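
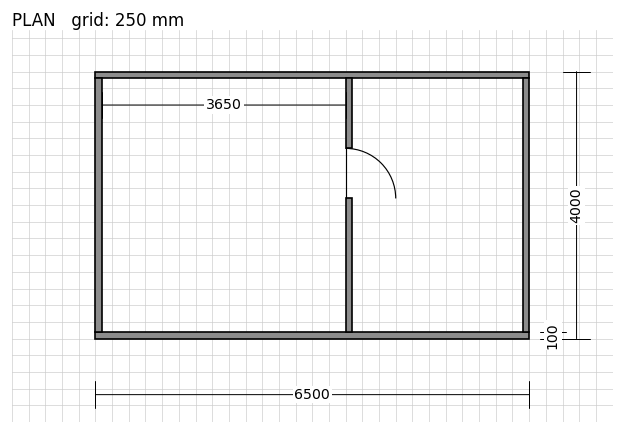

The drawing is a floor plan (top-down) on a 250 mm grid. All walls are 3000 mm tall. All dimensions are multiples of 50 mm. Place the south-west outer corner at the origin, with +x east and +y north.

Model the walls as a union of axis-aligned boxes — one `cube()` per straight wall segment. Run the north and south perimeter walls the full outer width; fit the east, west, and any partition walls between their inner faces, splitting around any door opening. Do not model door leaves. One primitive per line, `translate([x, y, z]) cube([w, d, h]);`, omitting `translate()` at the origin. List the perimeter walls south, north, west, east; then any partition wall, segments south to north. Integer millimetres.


cube([6500, 100, 3000]);
translate([0, 3900, 0]) cube([6500, 100, 3000]);
translate([0, 100, 0]) cube([100, 3800, 3000]);
translate([6400, 100, 0]) cube([100, 3800, 3000]);
translate([3750, 100, 0]) cube([100, 2000, 3000]);
translate([3750, 2850, 0]) cube([100, 1050, 3000]);


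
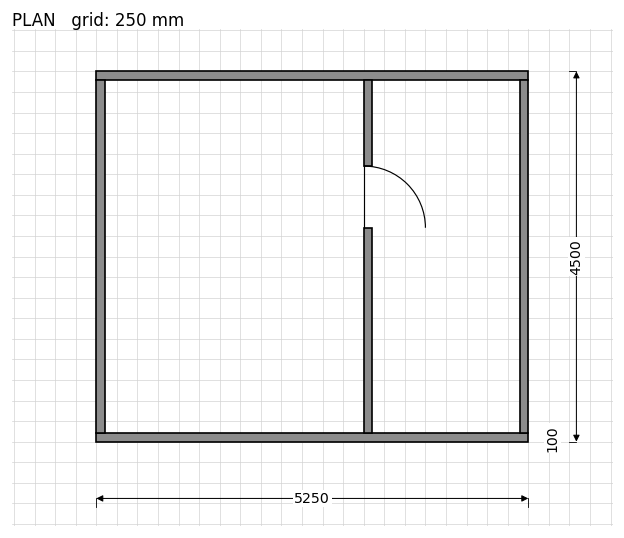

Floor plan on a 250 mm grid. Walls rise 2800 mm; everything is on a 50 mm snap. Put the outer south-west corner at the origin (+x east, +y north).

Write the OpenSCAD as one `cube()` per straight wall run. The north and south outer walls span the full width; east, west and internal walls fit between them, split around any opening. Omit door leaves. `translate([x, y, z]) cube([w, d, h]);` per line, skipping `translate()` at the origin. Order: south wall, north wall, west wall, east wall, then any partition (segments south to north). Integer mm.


cube([5250, 100, 2800]);
translate([0, 4400, 0]) cube([5250, 100, 2800]);
translate([0, 100, 0]) cube([100, 4300, 2800]);
translate([5150, 100, 0]) cube([100, 4300, 2800]);
translate([3250, 100, 0]) cube([100, 2500, 2800]);
translate([3250, 3350, 0]) cube([100, 1050, 2800]);


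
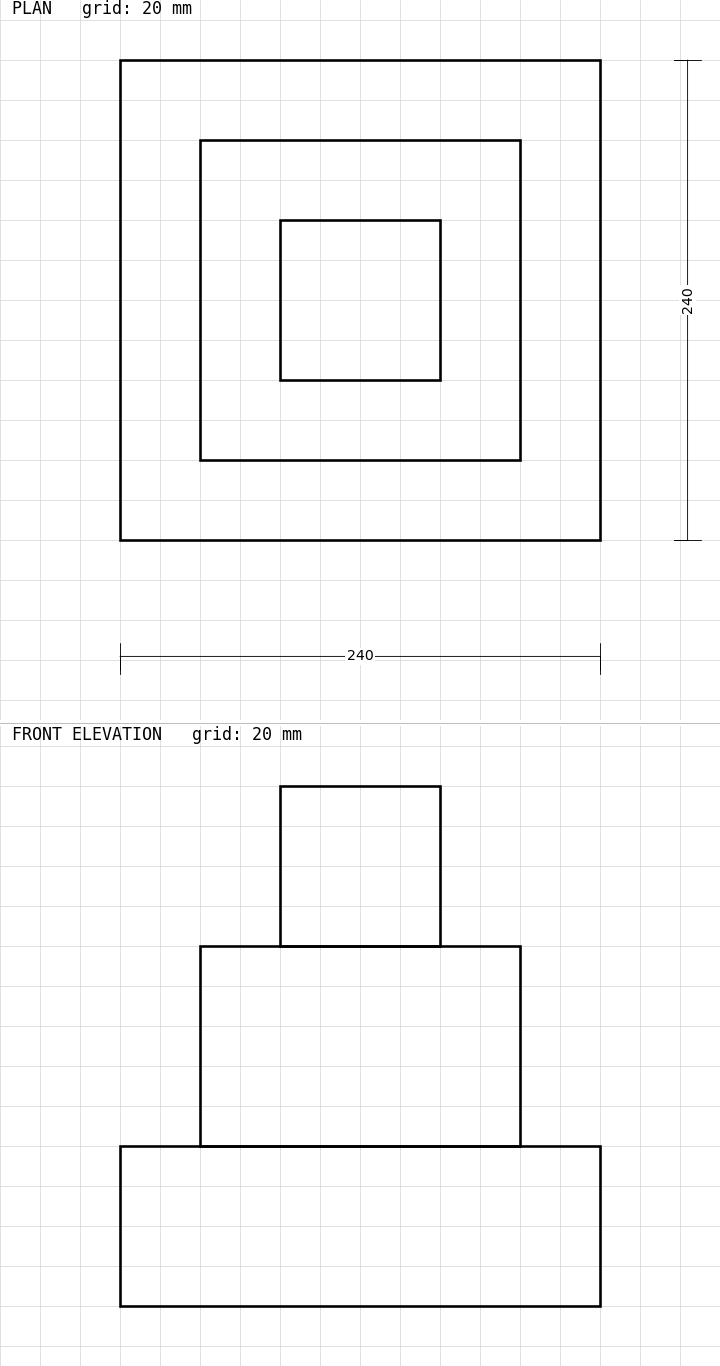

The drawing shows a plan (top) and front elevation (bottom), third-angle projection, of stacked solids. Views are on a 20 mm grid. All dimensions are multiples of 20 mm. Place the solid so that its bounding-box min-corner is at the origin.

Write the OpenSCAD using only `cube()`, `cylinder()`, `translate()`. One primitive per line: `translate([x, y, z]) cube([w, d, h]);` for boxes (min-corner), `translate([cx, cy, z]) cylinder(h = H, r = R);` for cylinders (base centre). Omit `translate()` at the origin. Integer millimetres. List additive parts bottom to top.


cube([240, 240, 80]);
translate([40, 40, 80]) cube([160, 160, 100]);
translate([80, 80, 180]) cube([80, 80, 80]);


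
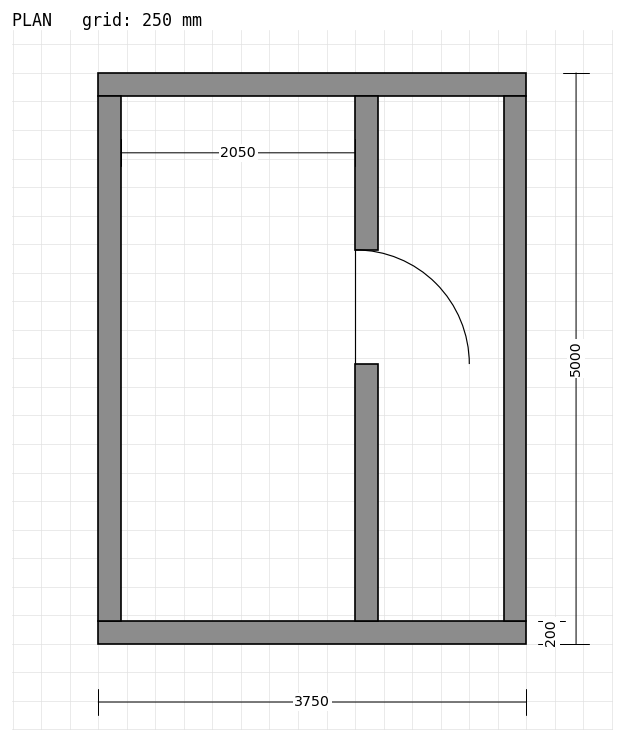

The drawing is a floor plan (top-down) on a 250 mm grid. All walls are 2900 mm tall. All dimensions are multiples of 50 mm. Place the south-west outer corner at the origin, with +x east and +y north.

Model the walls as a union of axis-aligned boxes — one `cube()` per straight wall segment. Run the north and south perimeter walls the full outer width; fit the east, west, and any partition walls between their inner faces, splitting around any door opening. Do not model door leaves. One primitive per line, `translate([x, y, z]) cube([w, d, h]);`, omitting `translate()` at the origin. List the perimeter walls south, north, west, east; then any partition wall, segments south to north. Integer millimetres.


cube([3750, 200, 2900]);
translate([0, 4800, 0]) cube([3750, 200, 2900]);
translate([0, 200, 0]) cube([200, 4600, 2900]);
translate([3550, 200, 0]) cube([200, 4600, 2900]);
translate([2250, 200, 0]) cube([200, 2250, 2900]);
translate([2250, 3450, 0]) cube([200, 1350, 2900]);


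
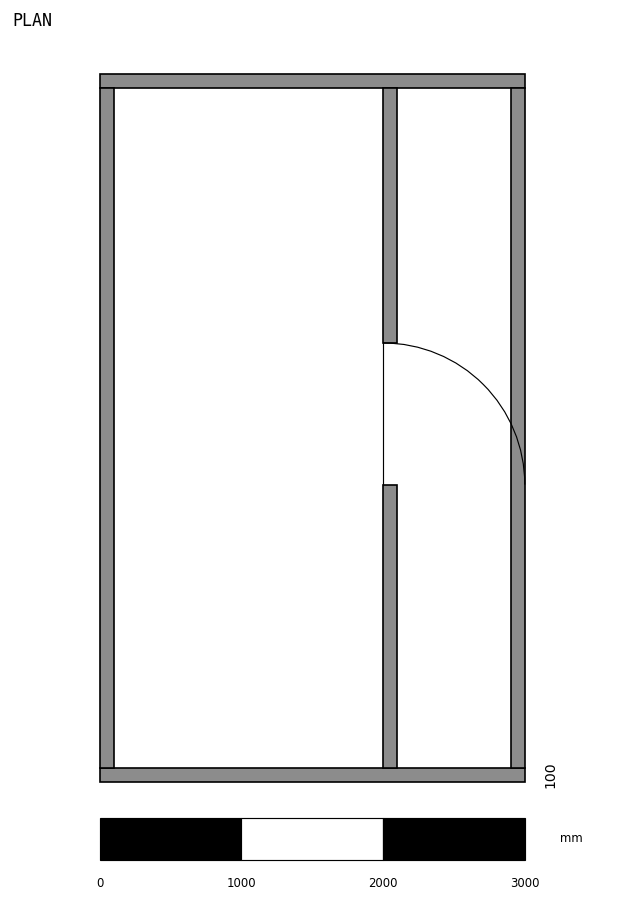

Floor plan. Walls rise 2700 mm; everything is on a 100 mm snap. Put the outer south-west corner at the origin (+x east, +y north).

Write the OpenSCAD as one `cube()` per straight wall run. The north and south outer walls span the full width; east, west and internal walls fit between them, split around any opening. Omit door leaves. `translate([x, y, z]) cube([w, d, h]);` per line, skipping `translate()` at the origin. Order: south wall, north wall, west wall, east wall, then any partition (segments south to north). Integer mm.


cube([3000, 100, 2700]);
translate([0, 4900, 0]) cube([3000, 100, 2700]);
translate([0, 100, 0]) cube([100, 4800, 2700]);
translate([2900, 100, 0]) cube([100, 4800, 2700]);
translate([2000, 100, 0]) cube([100, 2000, 2700]);
translate([2000, 3100, 0]) cube([100, 1800, 2700]);


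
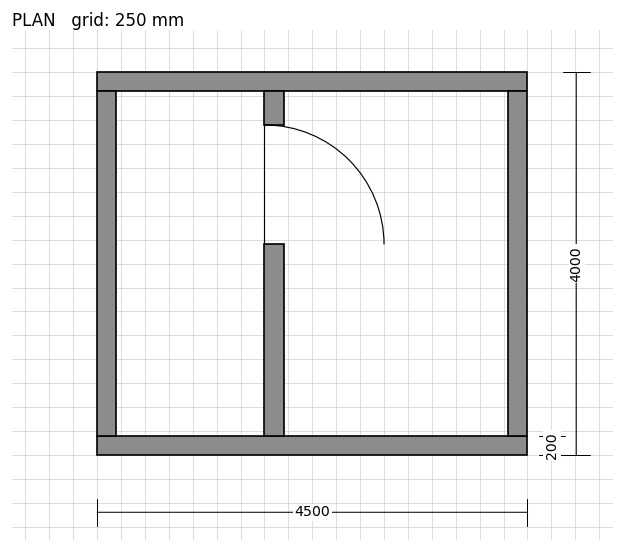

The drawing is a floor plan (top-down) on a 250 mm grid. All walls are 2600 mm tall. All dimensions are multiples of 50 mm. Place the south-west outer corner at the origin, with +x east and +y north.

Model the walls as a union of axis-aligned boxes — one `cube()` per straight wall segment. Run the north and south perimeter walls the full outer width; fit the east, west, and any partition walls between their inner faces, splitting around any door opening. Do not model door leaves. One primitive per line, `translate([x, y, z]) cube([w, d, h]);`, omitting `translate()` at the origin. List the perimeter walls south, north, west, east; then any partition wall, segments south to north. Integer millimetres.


cube([4500, 200, 2600]);
translate([0, 3800, 0]) cube([4500, 200, 2600]);
translate([0, 200, 0]) cube([200, 3600, 2600]);
translate([4300, 200, 0]) cube([200, 3600, 2600]);
translate([1750, 200, 0]) cube([200, 2000, 2600]);
translate([1750, 3450, 0]) cube([200, 350, 2600]);


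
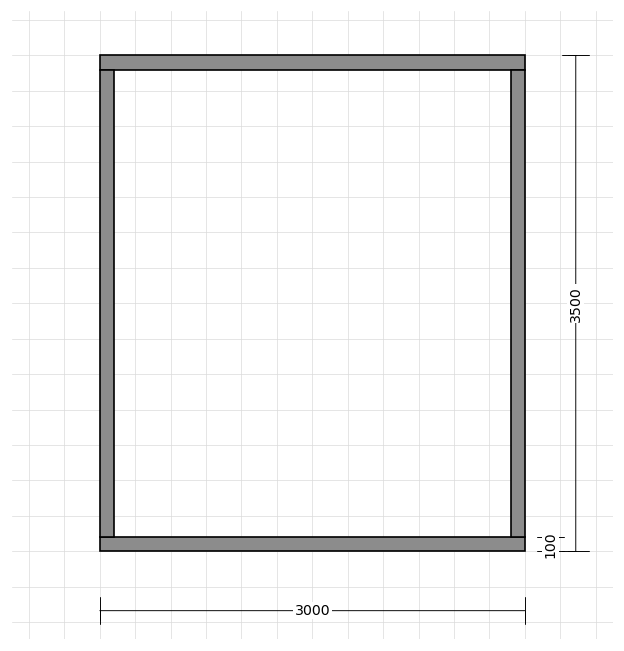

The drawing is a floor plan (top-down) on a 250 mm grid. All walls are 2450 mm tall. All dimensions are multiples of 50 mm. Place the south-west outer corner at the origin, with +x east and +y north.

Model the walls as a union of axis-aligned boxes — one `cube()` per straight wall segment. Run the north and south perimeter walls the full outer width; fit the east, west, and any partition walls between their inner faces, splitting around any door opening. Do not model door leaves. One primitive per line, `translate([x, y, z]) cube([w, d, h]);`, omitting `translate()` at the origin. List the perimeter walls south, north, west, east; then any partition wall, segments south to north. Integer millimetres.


cube([3000, 100, 2450]);
translate([0, 3400, 0]) cube([3000, 100, 2450]);
translate([0, 100, 0]) cube([100, 3300, 2450]);
translate([2900, 100, 0]) cube([100, 3300, 2450]);


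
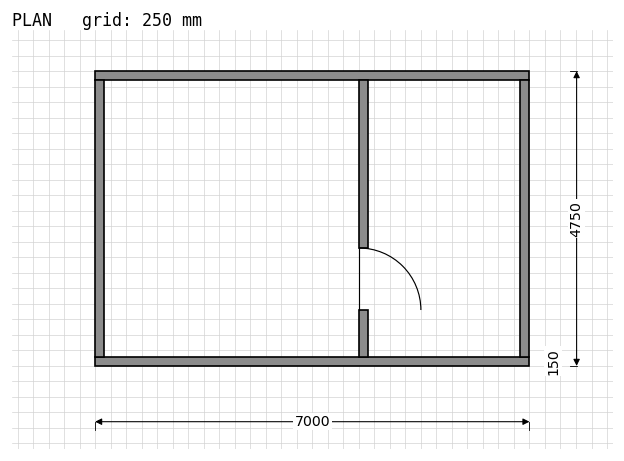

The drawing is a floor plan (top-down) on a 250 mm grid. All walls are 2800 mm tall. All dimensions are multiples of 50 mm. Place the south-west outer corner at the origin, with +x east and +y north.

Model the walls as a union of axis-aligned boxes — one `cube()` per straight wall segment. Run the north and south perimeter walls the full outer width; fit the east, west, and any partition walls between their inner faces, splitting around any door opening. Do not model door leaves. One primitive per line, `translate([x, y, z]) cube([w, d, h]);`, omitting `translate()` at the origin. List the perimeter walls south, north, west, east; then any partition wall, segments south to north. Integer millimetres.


cube([7000, 150, 2800]);
translate([0, 4600, 0]) cube([7000, 150, 2800]);
translate([0, 150, 0]) cube([150, 4450, 2800]);
translate([6850, 150, 0]) cube([150, 4450, 2800]);
translate([4250, 150, 0]) cube([150, 750, 2800]);
translate([4250, 1900, 0]) cube([150, 2700, 2800]);


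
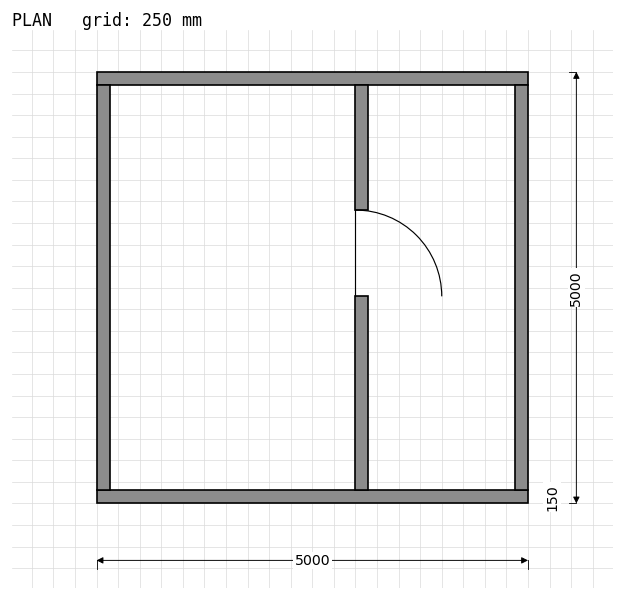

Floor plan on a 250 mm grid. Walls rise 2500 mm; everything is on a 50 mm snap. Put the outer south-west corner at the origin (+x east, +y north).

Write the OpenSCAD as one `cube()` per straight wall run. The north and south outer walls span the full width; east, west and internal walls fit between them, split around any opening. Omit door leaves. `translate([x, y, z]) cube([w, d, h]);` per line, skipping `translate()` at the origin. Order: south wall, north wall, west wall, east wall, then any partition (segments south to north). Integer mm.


cube([5000, 150, 2500]);
translate([0, 4850, 0]) cube([5000, 150, 2500]);
translate([0, 150, 0]) cube([150, 4700, 2500]);
translate([4850, 150, 0]) cube([150, 4700, 2500]);
translate([3000, 150, 0]) cube([150, 2250, 2500]);
translate([3000, 3400, 0]) cube([150, 1450, 2500]);


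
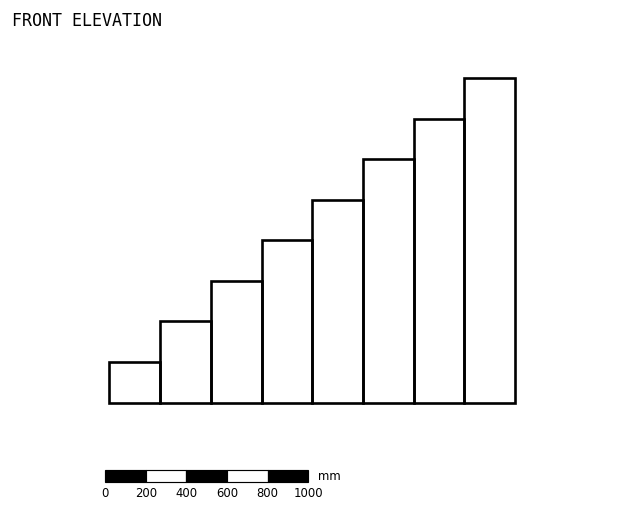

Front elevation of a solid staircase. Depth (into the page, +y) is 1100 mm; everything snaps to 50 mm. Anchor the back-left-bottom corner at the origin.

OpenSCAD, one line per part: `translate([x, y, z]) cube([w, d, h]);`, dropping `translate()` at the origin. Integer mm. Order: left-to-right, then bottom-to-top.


cube([250, 1100, 200]);
translate([250, 0, 0]) cube([250, 1100, 400]);
translate([500, 0, 0]) cube([250, 1100, 600]);
translate([750, 0, 0]) cube([250, 1100, 800]);
translate([1000, 0, 0]) cube([250, 1100, 1000]);
translate([1250, 0, 0]) cube([250, 1100, 1200]);
translate([1500, 0, 0]) cube([250, 1100, 1400]);
translate([1750, 0, 0]) cube([250, 1100, 1600]);


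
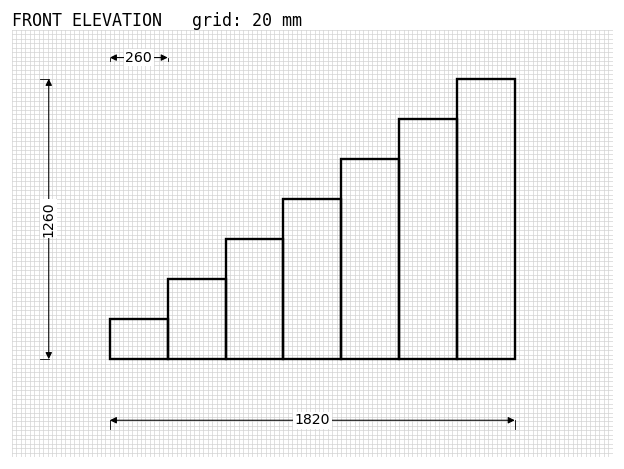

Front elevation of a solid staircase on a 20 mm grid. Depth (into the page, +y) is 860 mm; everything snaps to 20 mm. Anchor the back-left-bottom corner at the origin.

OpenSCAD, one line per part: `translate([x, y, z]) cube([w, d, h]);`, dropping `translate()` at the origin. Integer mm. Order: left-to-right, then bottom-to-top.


cube([260, 860, 180]);
translate([260, 0, 0]) cube([260, 860, 360]);
translate([520, 0, 0]) cube([260, 860, 540]);
translate([780, 0, 0]) cube([260, 860, 720]);
translate([1040, 0, 0]) cube([260, 860, 900]);
translate([1300, 0, 0]) cube([260, 860, 1080]);
translate([1560, 0, 0]) cube([260, 860, 1260]);


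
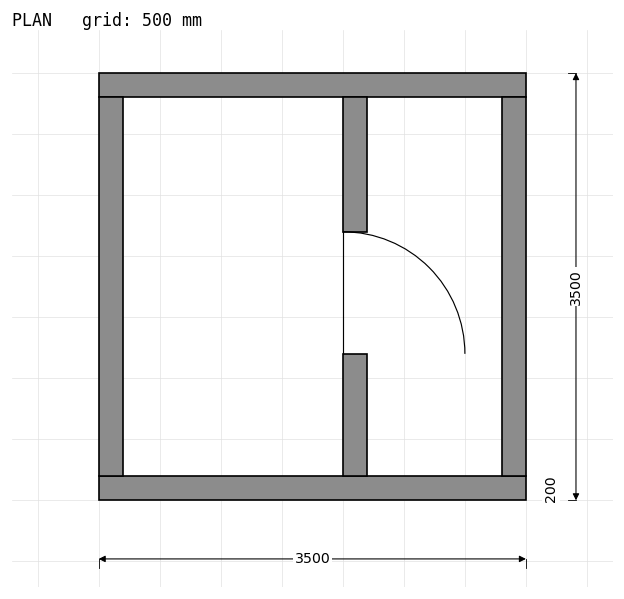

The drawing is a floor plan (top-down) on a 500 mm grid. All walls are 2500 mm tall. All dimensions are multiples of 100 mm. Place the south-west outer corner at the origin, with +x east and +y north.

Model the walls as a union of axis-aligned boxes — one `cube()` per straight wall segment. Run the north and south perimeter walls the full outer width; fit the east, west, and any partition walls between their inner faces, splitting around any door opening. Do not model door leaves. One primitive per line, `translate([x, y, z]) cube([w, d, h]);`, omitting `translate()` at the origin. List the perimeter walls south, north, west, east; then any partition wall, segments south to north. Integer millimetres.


cube([3500, 200, 2500]);
translate([0, 3300, 0]) cube([3500, 200, 2500]);
translate([0, 200, 0]) cube([200, 3100, 2500]);
translate([3300, 200, 0]) cube([200, 3100, 2500]);
translate([2000, 200, 0]) cube([200, 1000, 2500]);
translate([2000, 2200, 0]) cube([200, 1100, 2500]);


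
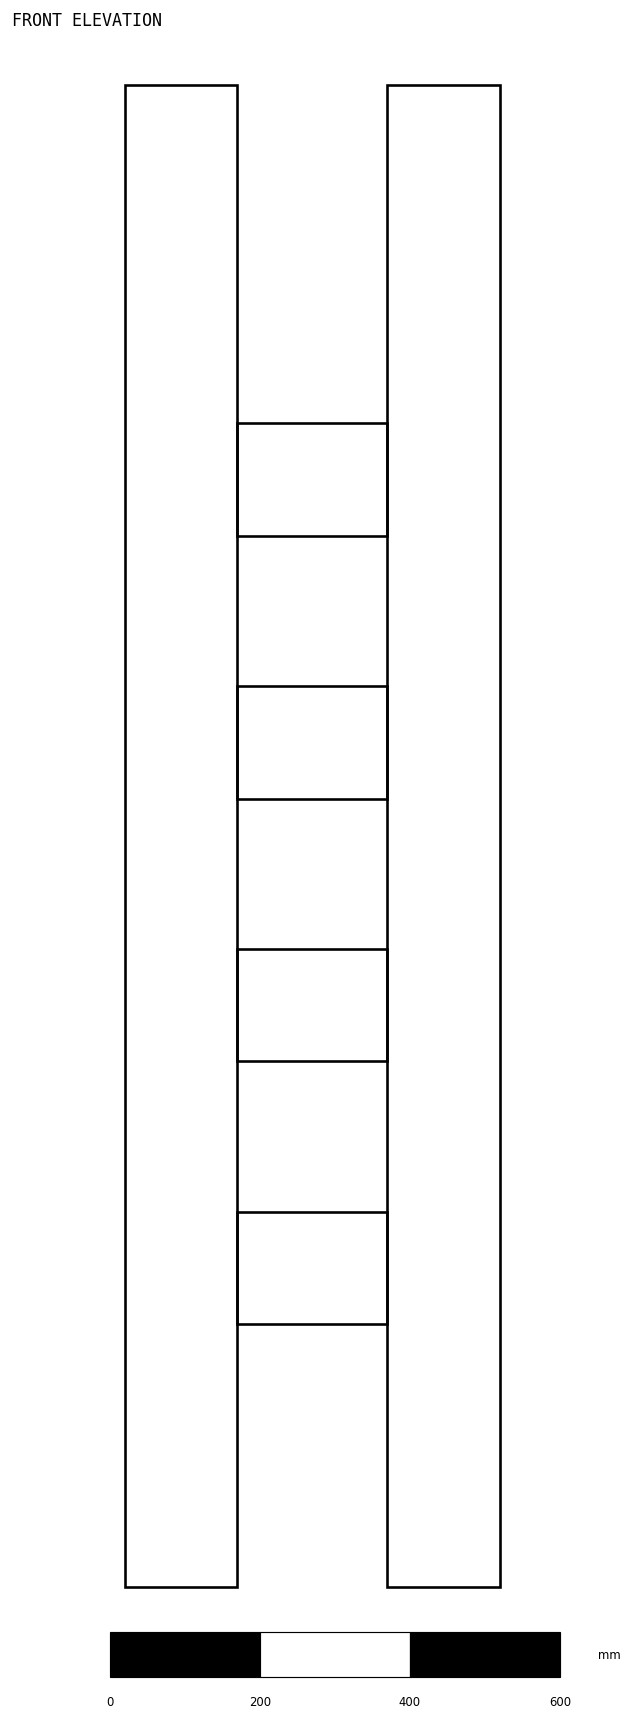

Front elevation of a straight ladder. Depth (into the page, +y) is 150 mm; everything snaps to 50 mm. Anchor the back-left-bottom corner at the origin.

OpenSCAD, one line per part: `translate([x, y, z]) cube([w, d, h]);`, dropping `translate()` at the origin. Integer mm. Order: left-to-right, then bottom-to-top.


cube([150, 150, 2000]);
translate([150, 0, 350]) cube([200, 150, 150]);
translate([150, 0, 700]) cube([200, 150, 150]);
translate([150, 0, 1050]) cube([200, 150, 150]);
translate([150, 0, 1400]) cube([200, 150, 150]);
translate([350, 0, 0]) cube([150, 150, 2000]);


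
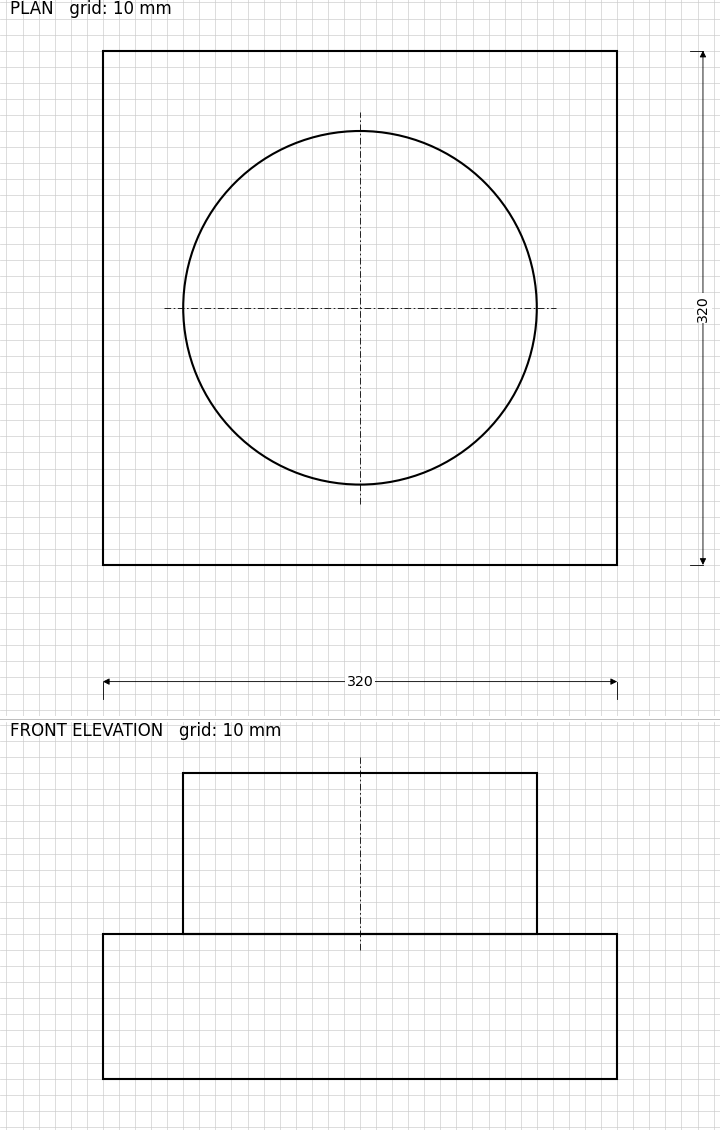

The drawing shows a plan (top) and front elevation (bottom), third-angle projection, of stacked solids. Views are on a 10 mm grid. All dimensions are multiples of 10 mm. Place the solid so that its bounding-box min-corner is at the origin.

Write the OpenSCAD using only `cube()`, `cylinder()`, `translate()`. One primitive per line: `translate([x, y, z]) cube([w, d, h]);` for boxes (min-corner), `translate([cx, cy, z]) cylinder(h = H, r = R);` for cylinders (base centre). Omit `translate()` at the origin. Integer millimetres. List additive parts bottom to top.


cube([320, 320, 90]);
translate([160, 160, 90]) cylinder(h = 100, r = 110);


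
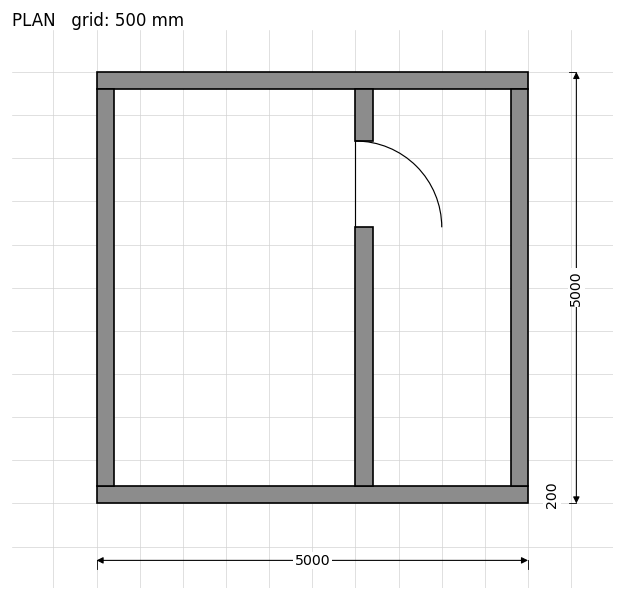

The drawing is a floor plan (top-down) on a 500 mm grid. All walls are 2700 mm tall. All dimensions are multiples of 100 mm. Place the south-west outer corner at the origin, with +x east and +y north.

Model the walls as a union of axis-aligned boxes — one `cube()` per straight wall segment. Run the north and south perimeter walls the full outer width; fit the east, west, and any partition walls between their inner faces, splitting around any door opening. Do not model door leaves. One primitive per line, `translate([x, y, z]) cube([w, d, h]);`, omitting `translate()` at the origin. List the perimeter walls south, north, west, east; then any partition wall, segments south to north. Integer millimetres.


cube([5000, 200, 2700]);
translate([0, 4800, 0]) cube([5000, 200, 2700]);
translate([0, 200, 0]) cube([200, 4600, 2700]);
translate([4800, 200, 0]) cube([200, 4600, 2700]);
translate([3000, 200, 0]) cube([200, 3000, 2700]);
translate([3000, 4200, 0]) cube([200, 600, 2700]);


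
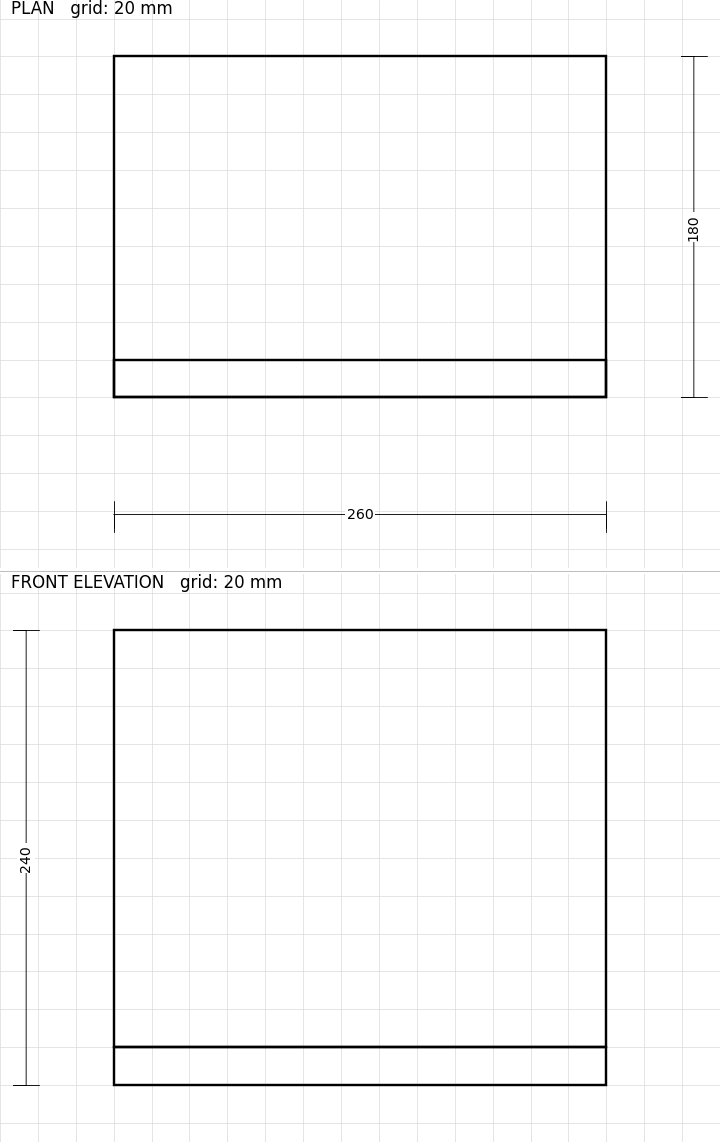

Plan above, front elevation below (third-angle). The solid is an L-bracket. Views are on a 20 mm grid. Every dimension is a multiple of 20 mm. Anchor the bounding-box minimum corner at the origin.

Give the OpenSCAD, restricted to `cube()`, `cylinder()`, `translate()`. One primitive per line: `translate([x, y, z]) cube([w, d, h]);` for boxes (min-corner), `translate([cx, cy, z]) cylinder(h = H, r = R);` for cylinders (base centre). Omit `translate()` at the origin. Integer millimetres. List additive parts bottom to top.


cube([260, 180, 20]);
translate([0, 0, 20]) cube([260, 20, 220]);


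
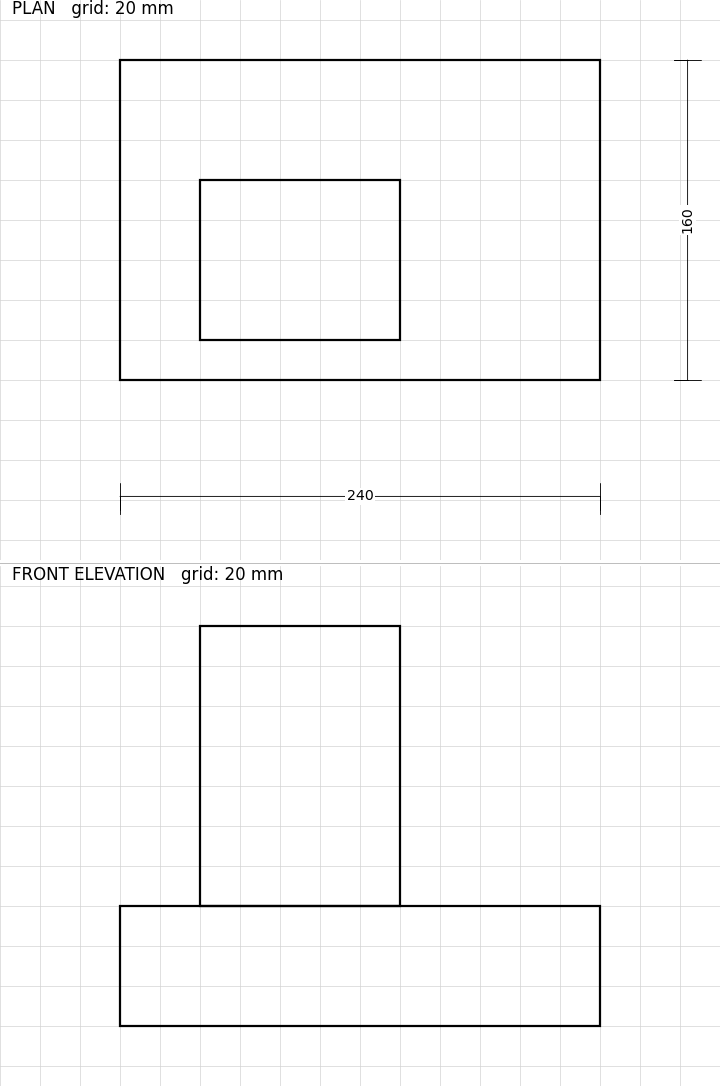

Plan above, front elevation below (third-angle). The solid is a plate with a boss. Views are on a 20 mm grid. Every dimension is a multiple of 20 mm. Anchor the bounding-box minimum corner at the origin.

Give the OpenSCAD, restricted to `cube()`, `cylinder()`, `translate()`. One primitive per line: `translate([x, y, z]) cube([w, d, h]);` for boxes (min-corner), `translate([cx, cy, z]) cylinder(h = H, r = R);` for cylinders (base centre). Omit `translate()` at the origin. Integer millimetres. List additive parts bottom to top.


cube([240, 160, 60]);
translate([40, 20, 60]) cube([100, 80, 140]);


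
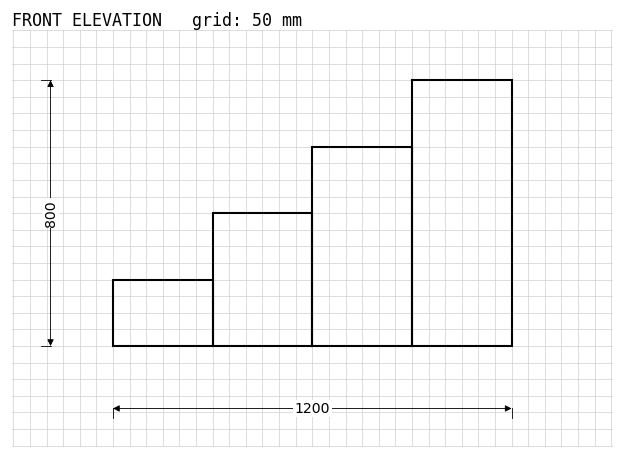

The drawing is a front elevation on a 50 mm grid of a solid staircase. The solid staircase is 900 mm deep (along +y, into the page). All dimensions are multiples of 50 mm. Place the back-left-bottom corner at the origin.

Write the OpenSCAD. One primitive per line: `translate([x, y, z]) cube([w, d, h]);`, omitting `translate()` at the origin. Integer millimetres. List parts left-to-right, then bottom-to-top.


cube([300, 900, 200]);
translate([300, 0, 0]) cube([300, 900, 400]);
translate([600, 0, 0]) cube([300, 900, 600]);
translate([900, 0, 0]) cube([300, 900, 800]);


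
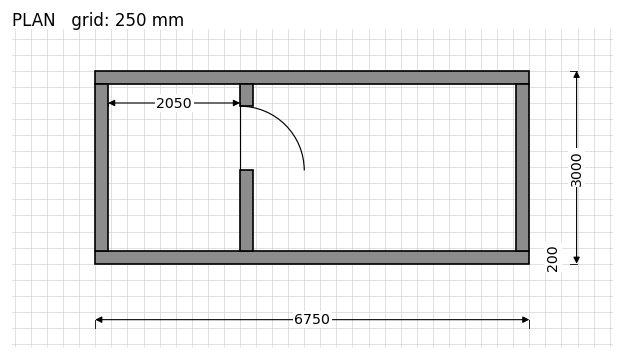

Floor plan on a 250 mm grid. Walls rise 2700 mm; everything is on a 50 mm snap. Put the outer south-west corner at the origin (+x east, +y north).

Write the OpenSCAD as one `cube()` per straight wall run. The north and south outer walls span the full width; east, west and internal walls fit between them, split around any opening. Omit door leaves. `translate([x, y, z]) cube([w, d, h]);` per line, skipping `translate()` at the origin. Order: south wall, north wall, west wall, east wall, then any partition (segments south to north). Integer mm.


cube([6750, 200, 2700]);
translate([0, 2800, 0]) cube([6750, 200, 2700]);
translate([0, 200, 0]) cube([200, 2600, 2700]);
translate([6550, 200, 0]) cube([200, 2600, 2700]);
translate([2250, 200, 0]) cube([200, 1250, 2700]);
translate([2250, 2450, 0]) cube([200, 350, 2700]);


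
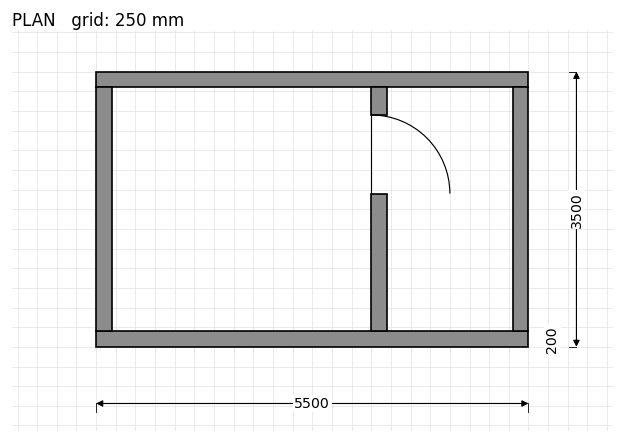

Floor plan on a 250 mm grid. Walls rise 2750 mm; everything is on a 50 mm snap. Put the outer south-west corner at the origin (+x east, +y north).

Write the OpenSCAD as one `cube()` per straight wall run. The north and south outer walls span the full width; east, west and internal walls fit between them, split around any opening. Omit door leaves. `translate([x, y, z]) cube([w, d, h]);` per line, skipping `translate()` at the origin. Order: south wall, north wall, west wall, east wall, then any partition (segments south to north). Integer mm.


cube([5500, 200, 2750]);
translate([0, 3300, 0]) cube([5500, 200, 2750]);
translate([0, 200, 0]) cube([200, 3100, 2750]);
translate([5300, 200, 0]) cube([200, 3100, 2750]);
translate([3500, 200, 0]) cube([200, 1750, 2750]);
translate([3500, 2950, 0]) cube([200, 350, 2750]);


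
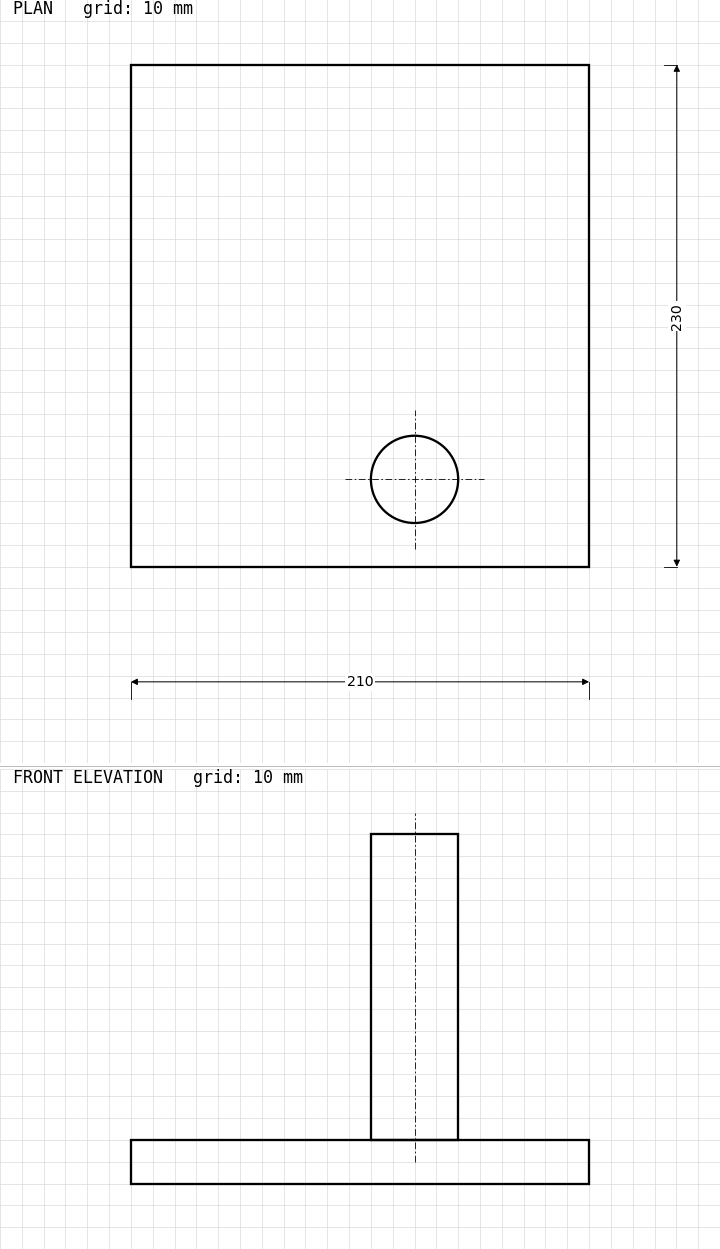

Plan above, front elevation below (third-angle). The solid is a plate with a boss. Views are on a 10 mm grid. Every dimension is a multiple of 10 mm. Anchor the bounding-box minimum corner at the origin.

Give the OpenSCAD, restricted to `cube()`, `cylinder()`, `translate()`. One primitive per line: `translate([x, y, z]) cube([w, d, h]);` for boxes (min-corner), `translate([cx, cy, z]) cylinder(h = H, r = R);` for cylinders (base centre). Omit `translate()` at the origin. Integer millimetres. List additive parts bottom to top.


cube([210, 230, 20]);
translate([130, 40, 20]) cylinder(h = 140, r = 20);


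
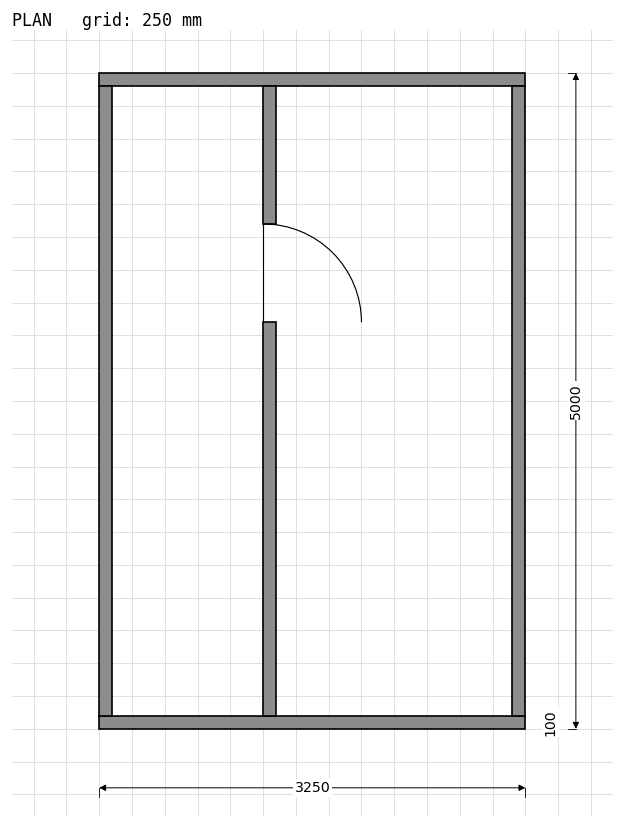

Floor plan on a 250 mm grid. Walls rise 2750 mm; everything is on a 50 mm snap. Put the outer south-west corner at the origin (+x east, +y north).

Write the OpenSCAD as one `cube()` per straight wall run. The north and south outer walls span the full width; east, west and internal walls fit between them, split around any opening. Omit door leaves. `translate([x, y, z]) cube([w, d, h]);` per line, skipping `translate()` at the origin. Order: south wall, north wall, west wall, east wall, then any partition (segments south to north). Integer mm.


cube([3250, 100, 2750]);
translate([0, 4900, 0]) cube([3250, 100, 2750]);
translate([0, 100, 0]) cube([100, 4800, 2750]);
translate([3150, 100, 0]) cube([100, 4800, 2750]);
translate([1250, 100, 0]) cube([100, 3000, 2750]);
translate([1250, 3850, 0]) cube([100, 1050, 2750]);


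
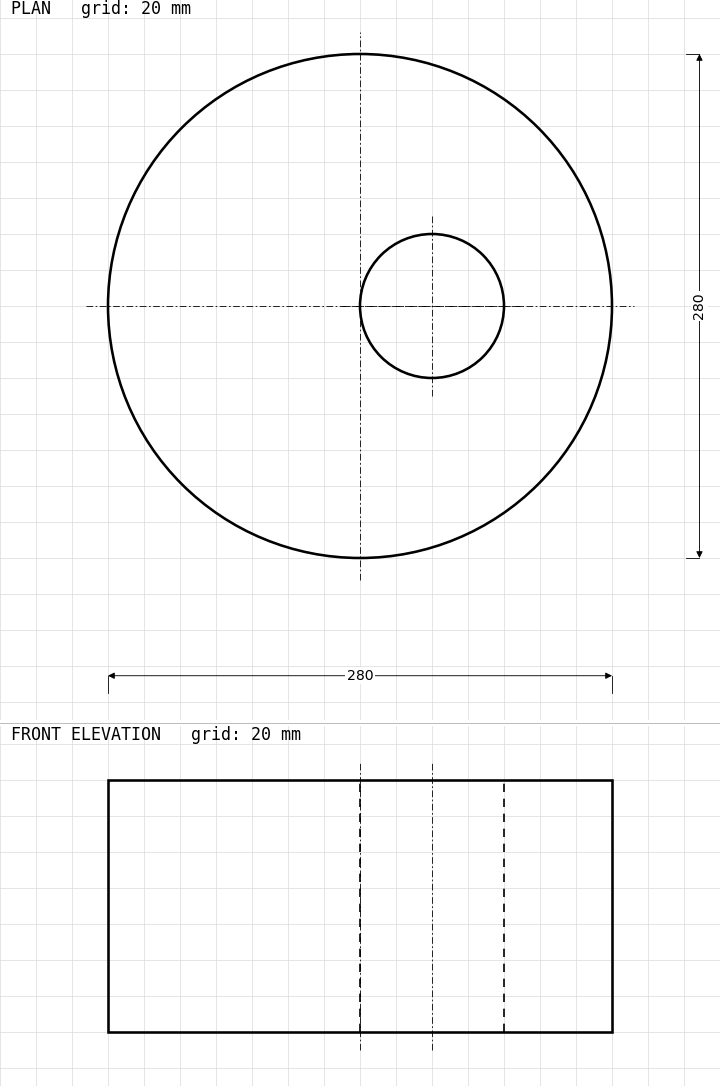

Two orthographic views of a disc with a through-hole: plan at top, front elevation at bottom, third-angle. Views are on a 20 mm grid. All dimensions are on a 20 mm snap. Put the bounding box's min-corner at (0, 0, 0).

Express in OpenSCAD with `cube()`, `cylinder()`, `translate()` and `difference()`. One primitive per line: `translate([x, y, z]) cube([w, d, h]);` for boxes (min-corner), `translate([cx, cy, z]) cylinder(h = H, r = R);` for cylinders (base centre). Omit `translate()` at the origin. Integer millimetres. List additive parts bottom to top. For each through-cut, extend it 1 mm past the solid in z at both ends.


difference() {
  translate([140, 140, 0]) cylinder(h = 140, r = 140);
  translate([180, 140, -1]) cylinder(h = 142, r = 40);
}


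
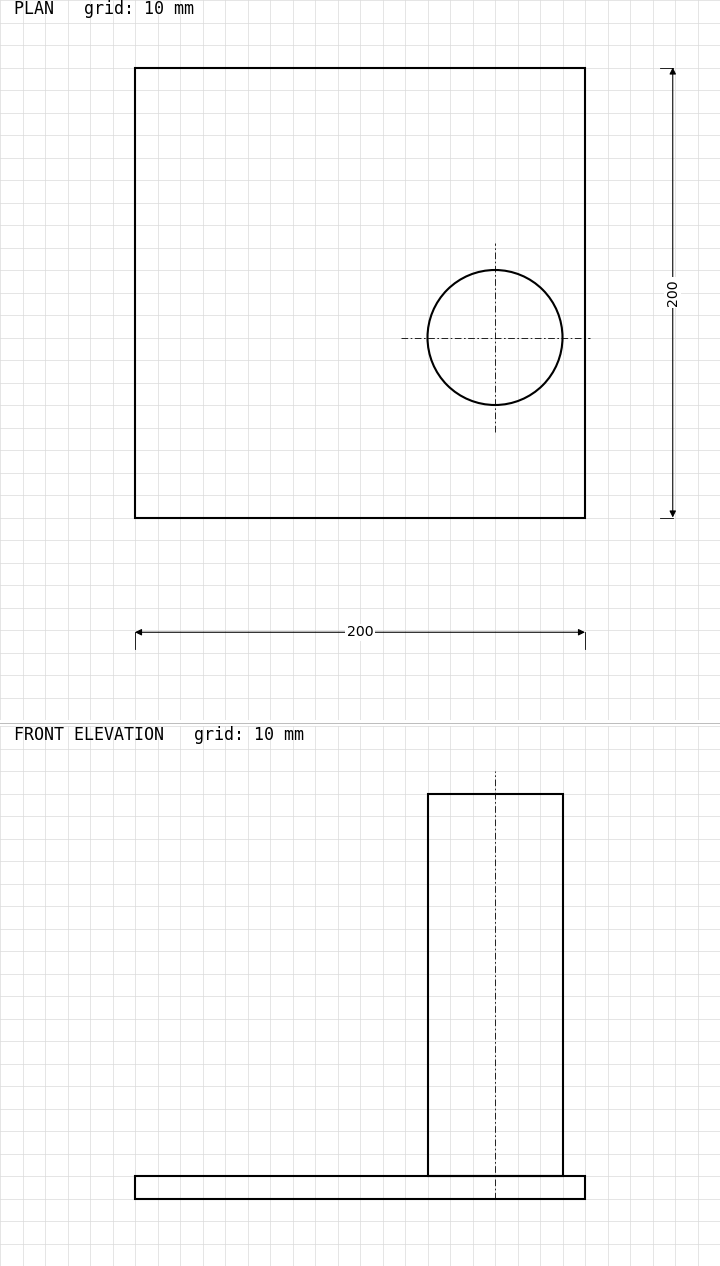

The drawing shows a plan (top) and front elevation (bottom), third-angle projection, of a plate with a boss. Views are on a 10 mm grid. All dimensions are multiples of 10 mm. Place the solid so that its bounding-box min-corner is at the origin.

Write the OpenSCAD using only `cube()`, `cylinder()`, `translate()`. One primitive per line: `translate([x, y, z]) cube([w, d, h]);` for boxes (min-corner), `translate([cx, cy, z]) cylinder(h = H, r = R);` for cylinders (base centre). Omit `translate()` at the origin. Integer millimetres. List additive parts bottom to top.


cube([200, 200, 10]);
translate([160, 80, 10]) cylinder(h = 170, r = 30);


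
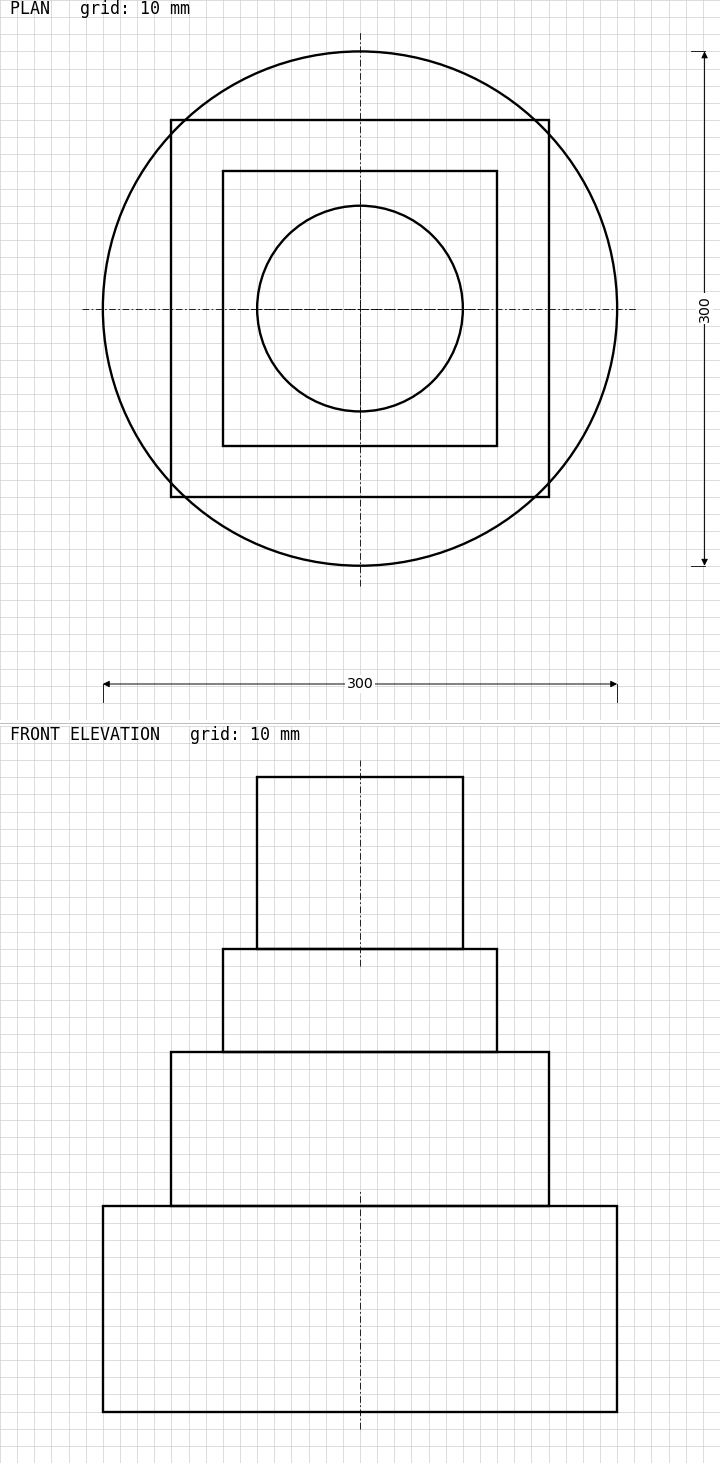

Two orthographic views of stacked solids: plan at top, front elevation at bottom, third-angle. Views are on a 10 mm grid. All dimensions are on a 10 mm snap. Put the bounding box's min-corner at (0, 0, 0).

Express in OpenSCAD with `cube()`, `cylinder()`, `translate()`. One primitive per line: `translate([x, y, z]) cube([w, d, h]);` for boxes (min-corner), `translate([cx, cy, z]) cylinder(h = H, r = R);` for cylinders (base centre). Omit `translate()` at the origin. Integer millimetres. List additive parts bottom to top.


translate([150, 150, 0]) cylinder(h = 120, r = 150);
translate([40, 40, 120]) cube([220, 220, 90]);
translate([70, 70, 210]) cube([160, 160, 60]);
translate([150, 150, 270]) cylinder(h = 100, r = 60);


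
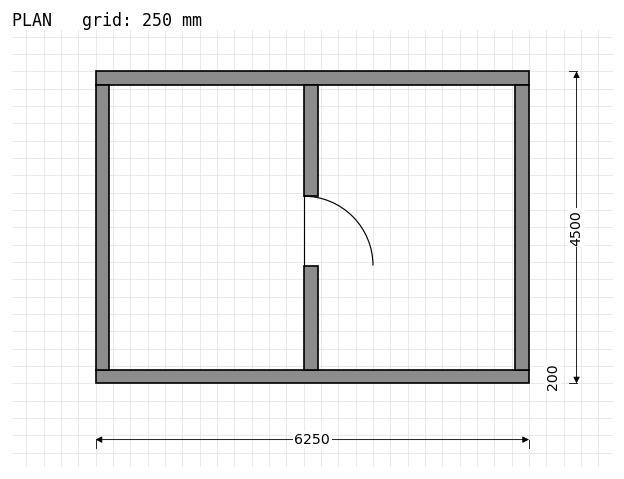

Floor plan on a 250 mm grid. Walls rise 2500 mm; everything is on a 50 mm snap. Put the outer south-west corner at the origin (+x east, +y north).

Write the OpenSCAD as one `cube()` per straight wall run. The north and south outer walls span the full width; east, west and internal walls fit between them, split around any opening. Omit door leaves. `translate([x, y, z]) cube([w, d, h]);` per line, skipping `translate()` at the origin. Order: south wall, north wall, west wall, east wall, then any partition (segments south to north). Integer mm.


cube([6250, 200, 2500]);
translate([0, 4300, 0]) cube([6250, 200, 2500]);
translate([0, 200, 0]) cube([200, 4100, 2500]);
translate([6050, 200, 0]) cube([200, 4100, 2500]);
translate([3000, 200, 0]) cube([200, 1500, 2500]);
translate([3000, 2700, 0]) cube([200, 1600, 2500]);


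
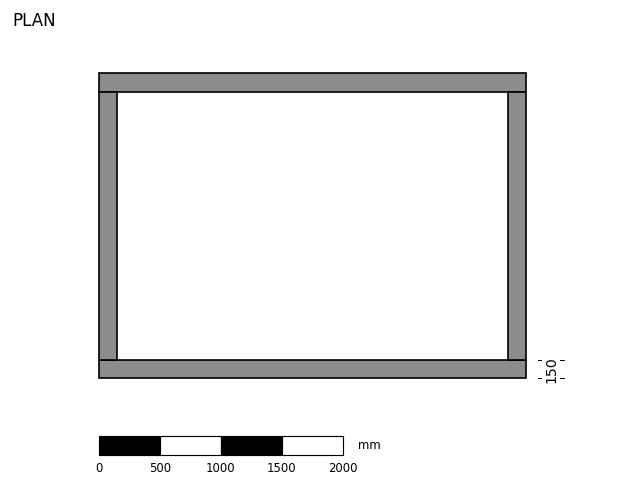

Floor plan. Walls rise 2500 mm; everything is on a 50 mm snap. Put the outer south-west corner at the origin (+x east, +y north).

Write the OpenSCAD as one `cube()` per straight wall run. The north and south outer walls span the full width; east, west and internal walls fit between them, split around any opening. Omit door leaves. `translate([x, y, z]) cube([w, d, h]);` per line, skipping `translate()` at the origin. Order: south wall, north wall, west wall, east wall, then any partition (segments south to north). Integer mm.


cube([3500, 150, 2500]);
translate([0, 2350, 0]) cube([3500, 150, 2500]);
translate([0, 150, 0]) cube([150, 2200, 2500]);
translate([3350, 150, 0]) cube([150, 2200, 2500]);


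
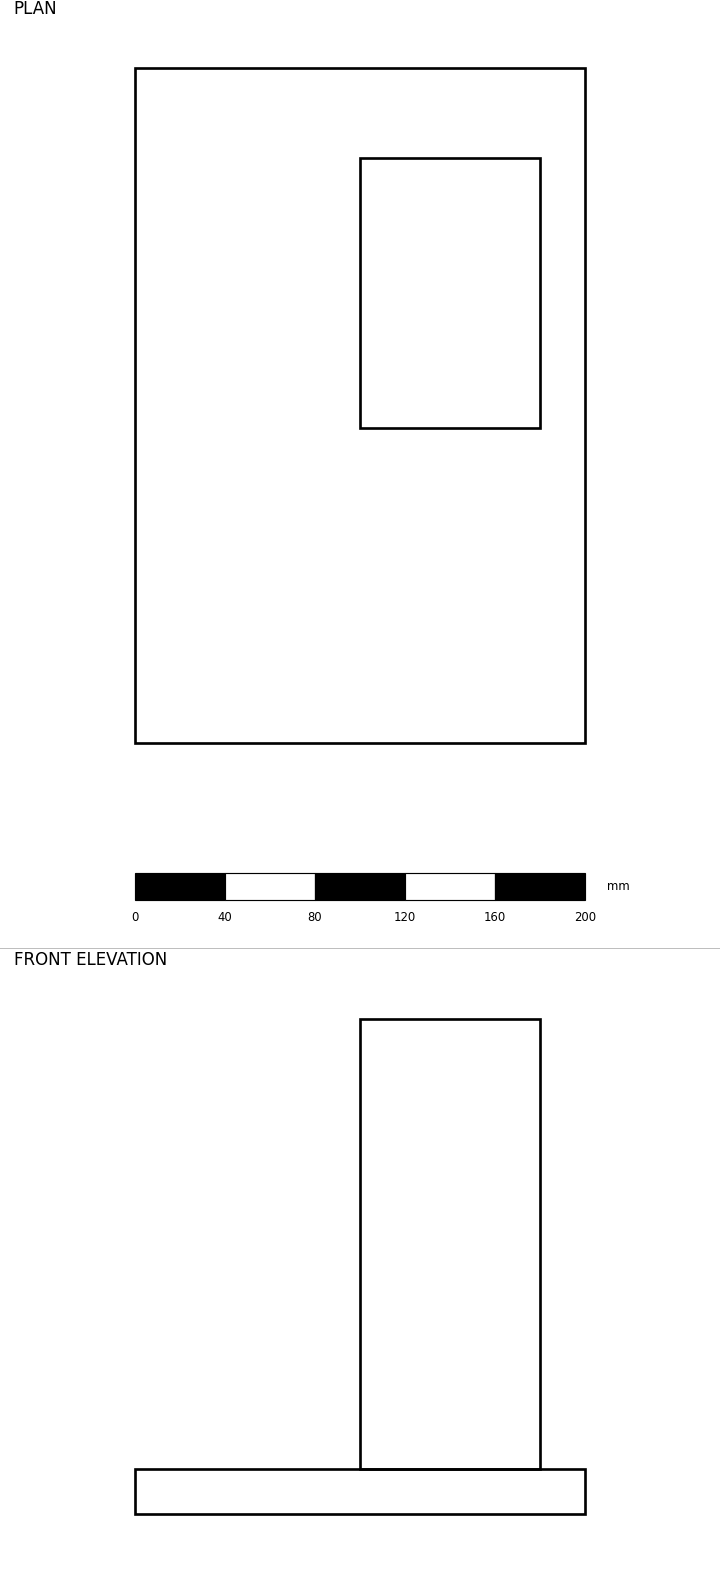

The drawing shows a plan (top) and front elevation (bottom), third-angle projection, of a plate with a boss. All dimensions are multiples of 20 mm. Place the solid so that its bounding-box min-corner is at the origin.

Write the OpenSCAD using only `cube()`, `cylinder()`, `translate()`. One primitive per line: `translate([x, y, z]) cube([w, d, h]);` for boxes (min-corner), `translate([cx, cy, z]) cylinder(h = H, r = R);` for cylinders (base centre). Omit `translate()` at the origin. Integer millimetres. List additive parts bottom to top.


cube([200, 300, 20]);
translate([100, 140, 20]) cube([80, 120, 200]);


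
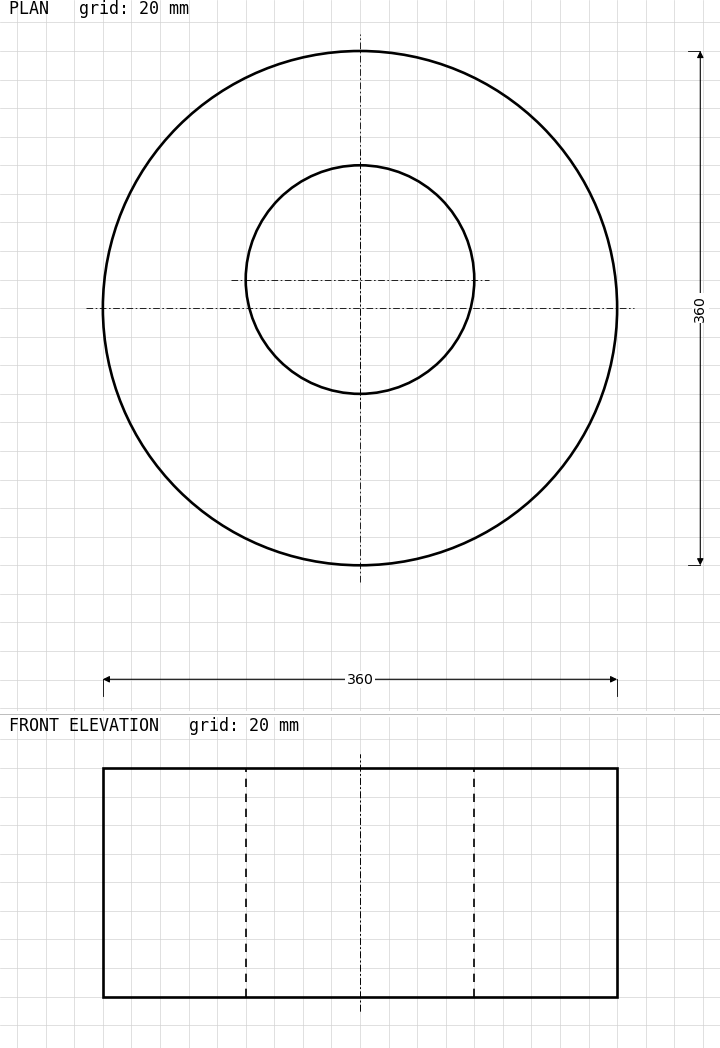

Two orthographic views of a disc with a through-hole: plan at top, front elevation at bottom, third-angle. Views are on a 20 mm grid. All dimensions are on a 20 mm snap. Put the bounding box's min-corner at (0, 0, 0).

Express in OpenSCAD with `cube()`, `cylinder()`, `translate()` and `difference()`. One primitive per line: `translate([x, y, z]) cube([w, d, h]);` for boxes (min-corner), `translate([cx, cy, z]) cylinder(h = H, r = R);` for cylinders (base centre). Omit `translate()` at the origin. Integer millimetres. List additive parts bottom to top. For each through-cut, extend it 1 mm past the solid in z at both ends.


difference() {
  translate([180, 180, 0]) cylinder(h = 160, r = 180);
  translate([180, 200, -1]) cylinder(h = 162, r = 80);
}


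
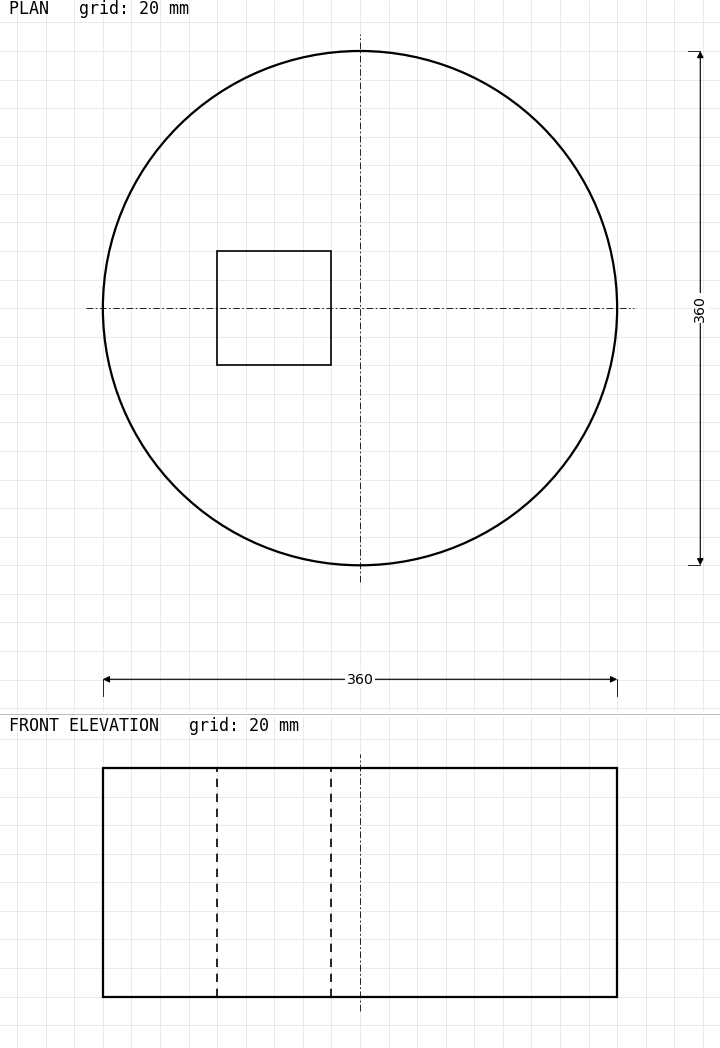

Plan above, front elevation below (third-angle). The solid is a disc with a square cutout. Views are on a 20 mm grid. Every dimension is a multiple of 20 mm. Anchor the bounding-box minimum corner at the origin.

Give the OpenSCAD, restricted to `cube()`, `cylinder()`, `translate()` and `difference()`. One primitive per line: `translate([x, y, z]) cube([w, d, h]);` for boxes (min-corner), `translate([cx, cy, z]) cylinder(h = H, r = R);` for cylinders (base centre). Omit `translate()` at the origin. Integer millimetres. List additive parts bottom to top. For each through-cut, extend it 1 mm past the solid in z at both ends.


difference() {
  translate([180, 180, 0]) cylinder(h = 160, r = 180);
  translate([80, 140, -1]) cube([80, 80, 162]);
}


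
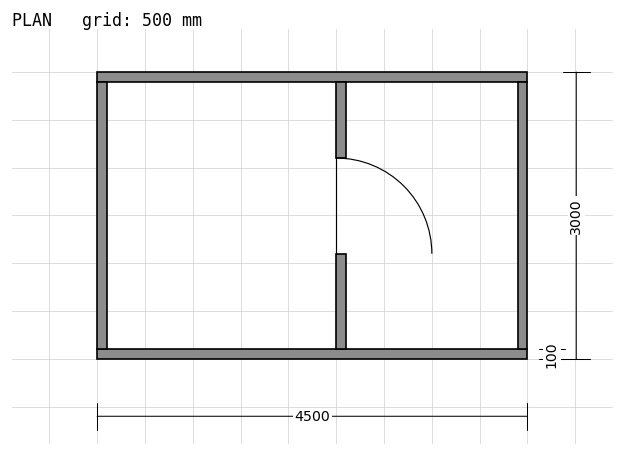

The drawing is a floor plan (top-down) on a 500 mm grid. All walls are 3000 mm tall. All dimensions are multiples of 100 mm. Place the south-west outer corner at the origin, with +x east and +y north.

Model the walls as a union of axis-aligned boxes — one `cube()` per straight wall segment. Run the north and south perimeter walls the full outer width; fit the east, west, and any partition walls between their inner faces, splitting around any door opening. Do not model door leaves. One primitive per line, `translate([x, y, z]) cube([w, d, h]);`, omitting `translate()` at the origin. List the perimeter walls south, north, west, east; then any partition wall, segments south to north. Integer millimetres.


cube([4500, 100, 3000]);
translate([0, 2900, 0]) cube([4500, 100, 3000]);
translate([0, 100, 0]) cube([100, 2800, 3000]);
translate([4400, 100, 0]) cube([100, 2800, 3000]);
translate([2500, 100, 0]) cube([100, 1000, 3000]);
translate([2500, 2100, 0]) cube([100, 800, 3000]);


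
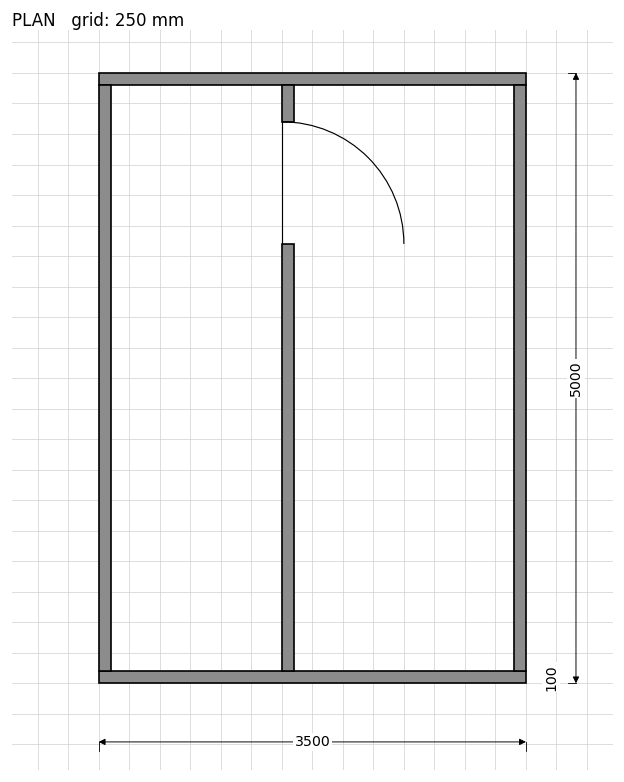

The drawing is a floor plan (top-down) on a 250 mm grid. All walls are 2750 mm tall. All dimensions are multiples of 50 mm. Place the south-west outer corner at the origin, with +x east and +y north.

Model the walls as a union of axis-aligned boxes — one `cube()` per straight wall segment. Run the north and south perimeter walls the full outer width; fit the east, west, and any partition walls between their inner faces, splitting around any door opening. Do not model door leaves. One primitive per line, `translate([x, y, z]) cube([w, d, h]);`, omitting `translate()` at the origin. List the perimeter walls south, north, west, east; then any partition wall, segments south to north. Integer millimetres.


cube([3500, 100, 2750]);
translate([0, 4900, 0]) cube([3500, 100, 2750]);
translate([0, 100, 0]) cube([100, 4800, 2750]);
translate([3400, 100, 0]) cube([100, 4800, 2750]);
translate([1500, 100, 0]) cube([100, 3500, 2750]);
translate([1500, 4600, 0]) cube([100, 300, 2750]);


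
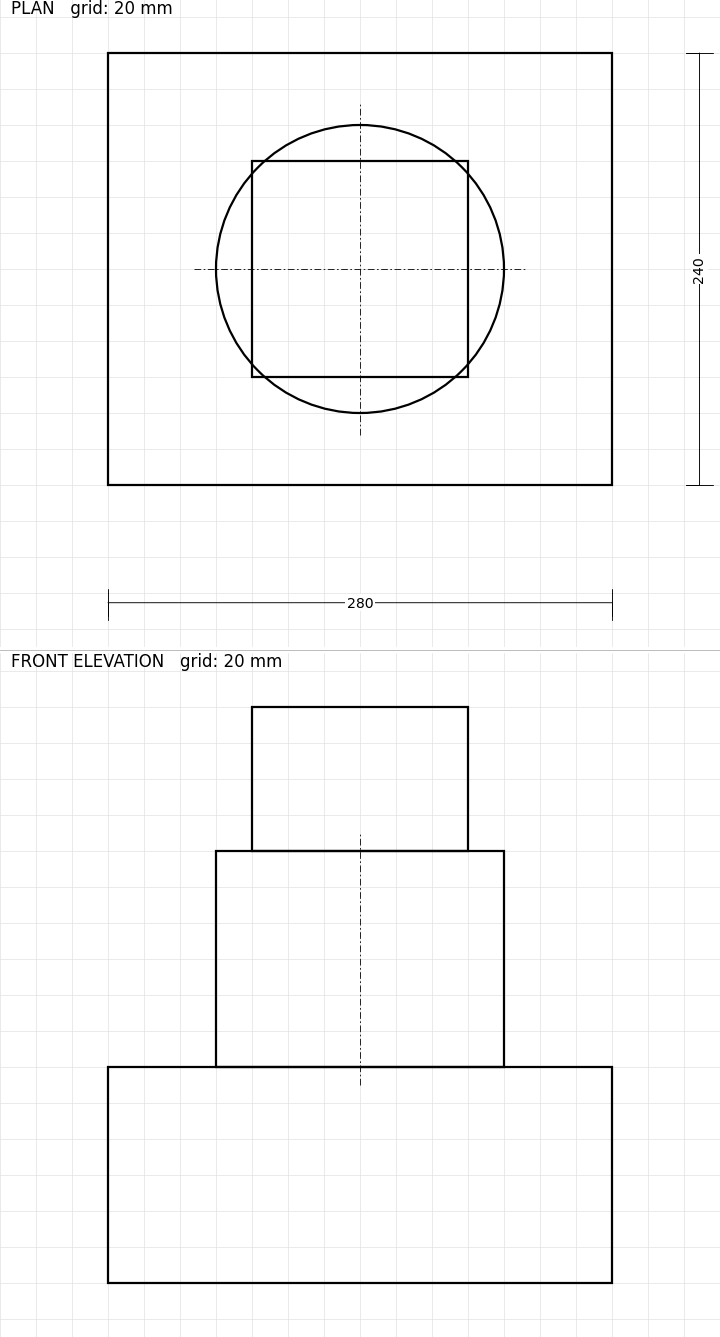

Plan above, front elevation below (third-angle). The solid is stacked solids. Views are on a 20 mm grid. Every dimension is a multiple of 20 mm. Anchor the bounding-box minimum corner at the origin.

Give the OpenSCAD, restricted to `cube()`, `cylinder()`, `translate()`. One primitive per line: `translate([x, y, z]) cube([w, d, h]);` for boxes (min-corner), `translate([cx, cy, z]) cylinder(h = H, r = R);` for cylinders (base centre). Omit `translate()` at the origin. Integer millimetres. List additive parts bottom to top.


cube([280, 240, 120]);
translate([140, 120, 120]) cylinder(h = 120, r = 80);
translate([80, 60, 240]) cube([120, 120, 80]);


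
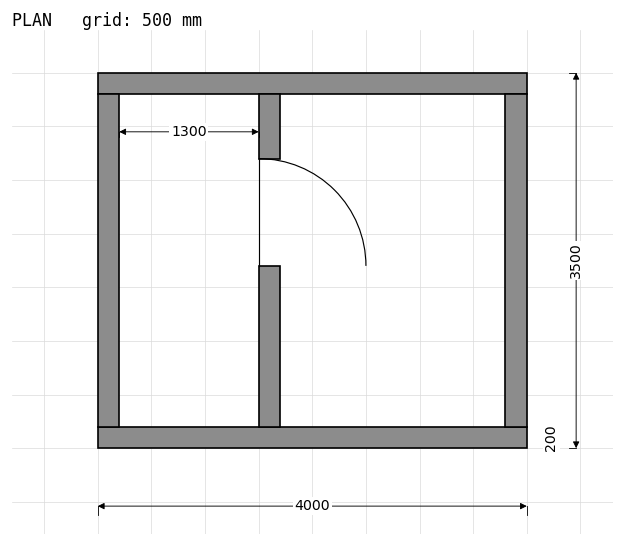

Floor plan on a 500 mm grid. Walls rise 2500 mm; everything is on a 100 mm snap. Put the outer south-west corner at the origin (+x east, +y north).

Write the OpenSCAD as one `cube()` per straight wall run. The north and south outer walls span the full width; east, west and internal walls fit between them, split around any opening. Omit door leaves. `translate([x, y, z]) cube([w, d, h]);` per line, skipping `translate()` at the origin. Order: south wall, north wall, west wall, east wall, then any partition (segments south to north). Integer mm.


cube([4000, 200, 2500]);
translate([0, 3300, 0]) cube([4000, 200, 2500]);
translate([0, 200, 0]) cube([200, 3100, 2500]);
translate([3800, 200, 0]) cube([200, 3100, 2500]);
translate([1500, 200, 0]) cube([200, 1500, 2500]);
translate([1500, 2700, 0]) cube([200, 600, 2500]);


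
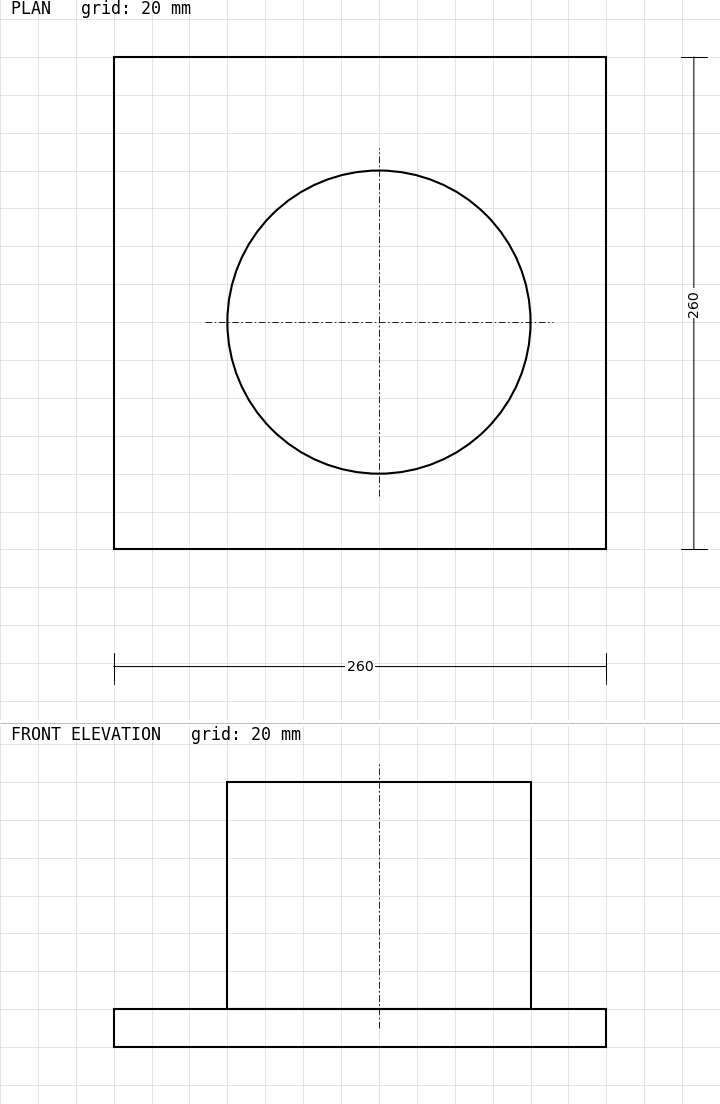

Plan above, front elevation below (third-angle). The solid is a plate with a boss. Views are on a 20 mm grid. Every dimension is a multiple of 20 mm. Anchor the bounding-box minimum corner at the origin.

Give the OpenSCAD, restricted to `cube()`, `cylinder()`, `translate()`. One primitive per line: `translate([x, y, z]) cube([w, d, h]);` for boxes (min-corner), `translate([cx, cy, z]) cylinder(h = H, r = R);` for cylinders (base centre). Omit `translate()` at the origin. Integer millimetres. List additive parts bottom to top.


cube([260, 260, 20]);
translate([140, 120, 20]) cylinder(h = 120, r = 80);


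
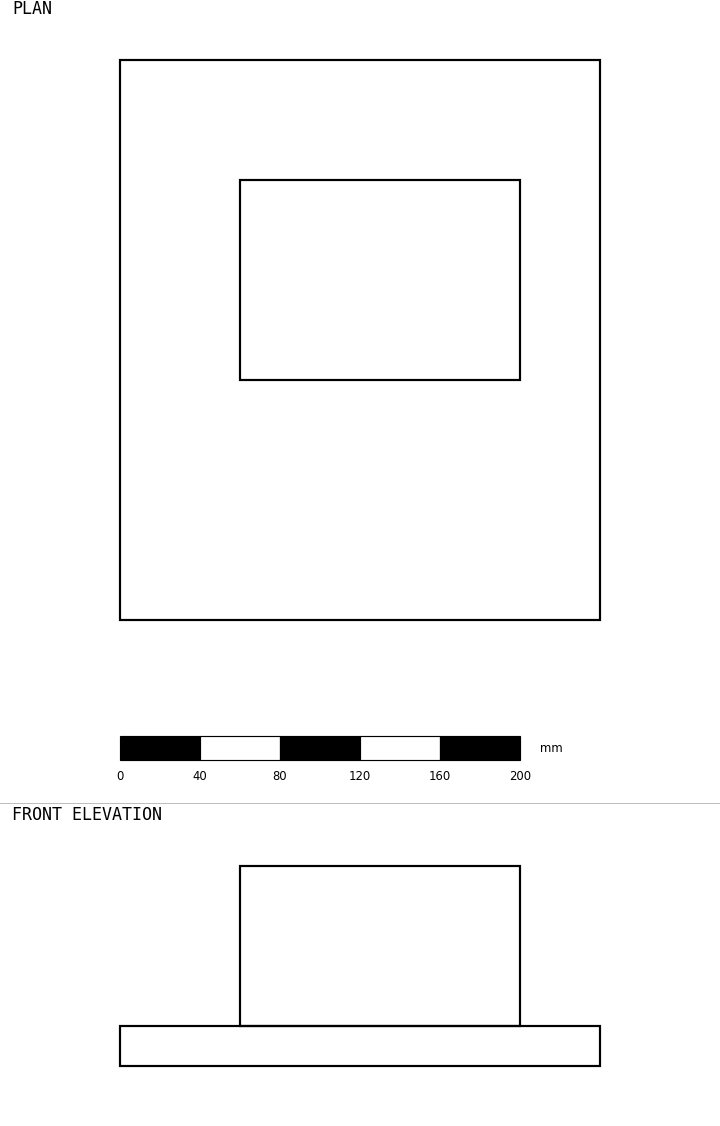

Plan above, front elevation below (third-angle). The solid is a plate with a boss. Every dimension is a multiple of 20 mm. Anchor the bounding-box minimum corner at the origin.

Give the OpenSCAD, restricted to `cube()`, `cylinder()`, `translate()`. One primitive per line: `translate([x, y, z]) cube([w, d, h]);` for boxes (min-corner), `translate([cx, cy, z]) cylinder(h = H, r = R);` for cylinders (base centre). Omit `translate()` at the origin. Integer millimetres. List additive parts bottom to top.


cube([240, 280, 20]);
translate([60, 120, 20]) cube([140, 100, 80]);


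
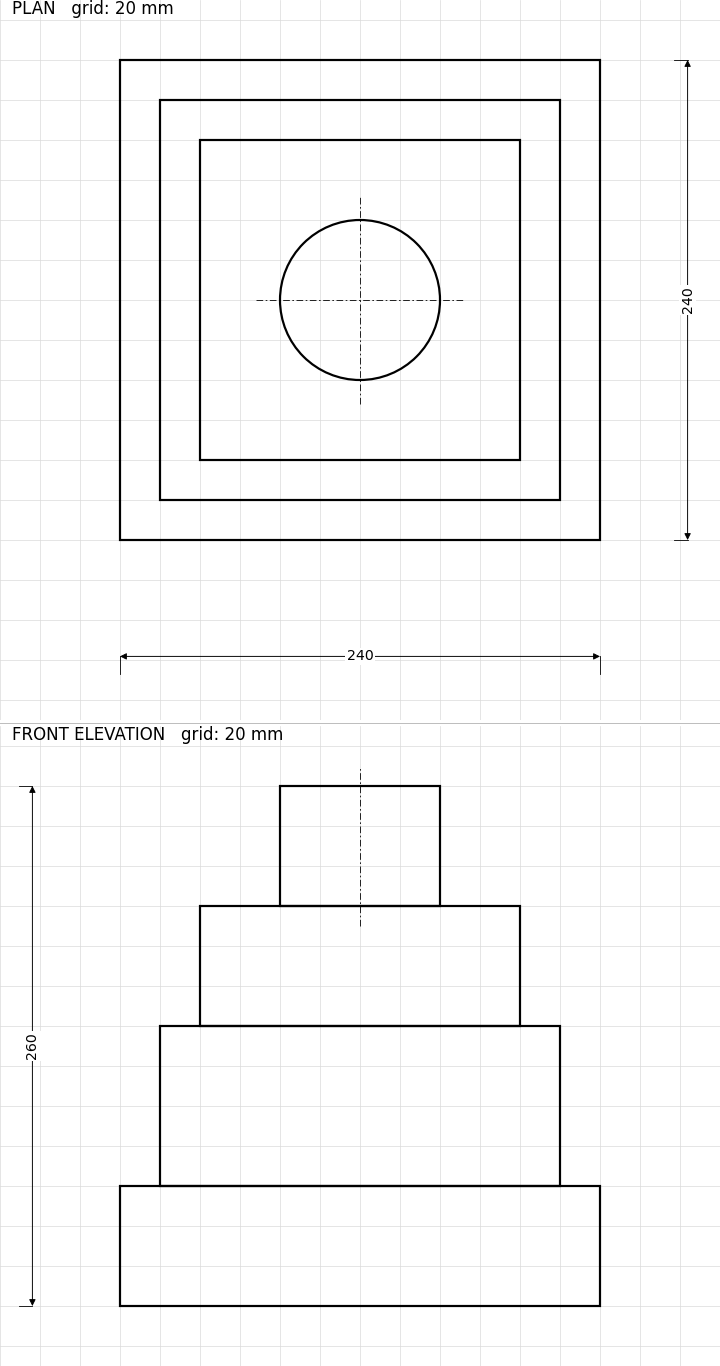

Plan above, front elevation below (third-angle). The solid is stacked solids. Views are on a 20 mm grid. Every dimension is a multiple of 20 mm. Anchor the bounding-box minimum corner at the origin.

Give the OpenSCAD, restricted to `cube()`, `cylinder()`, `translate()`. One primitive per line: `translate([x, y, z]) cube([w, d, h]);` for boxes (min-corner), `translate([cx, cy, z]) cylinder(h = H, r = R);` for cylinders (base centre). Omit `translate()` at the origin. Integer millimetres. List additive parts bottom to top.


cube([240, 240, 60]);
translate([20, 20, 60]) cube([200, 200, 80]);
translate([40, 40, 140]) cube([160, 160, 60]);
translate([120, 120, 200]) cylinder(h = 60, r = 40);
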